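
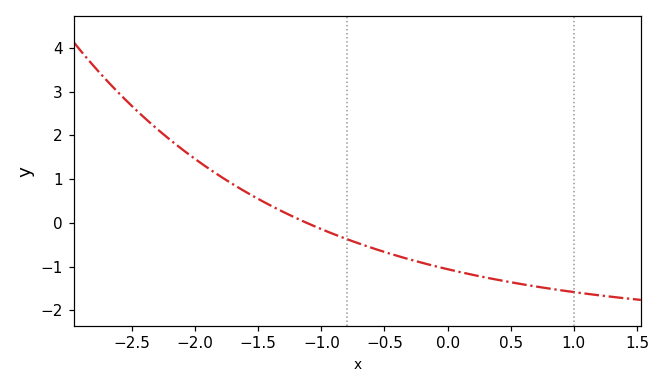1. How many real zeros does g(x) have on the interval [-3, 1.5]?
1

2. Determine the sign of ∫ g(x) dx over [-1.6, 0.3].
negative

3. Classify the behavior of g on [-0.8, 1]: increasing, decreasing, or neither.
decreasing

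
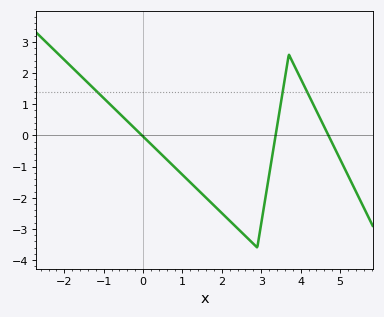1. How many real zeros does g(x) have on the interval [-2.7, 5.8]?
3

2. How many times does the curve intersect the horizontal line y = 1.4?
3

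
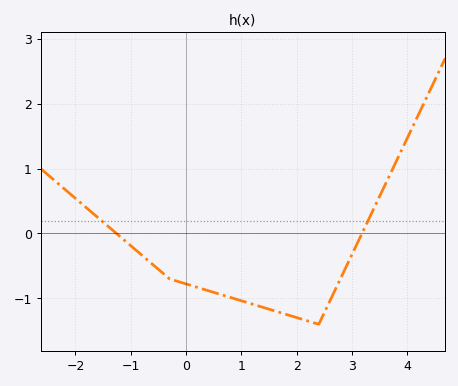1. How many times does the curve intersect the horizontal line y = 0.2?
2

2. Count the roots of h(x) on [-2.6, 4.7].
2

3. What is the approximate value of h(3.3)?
0.2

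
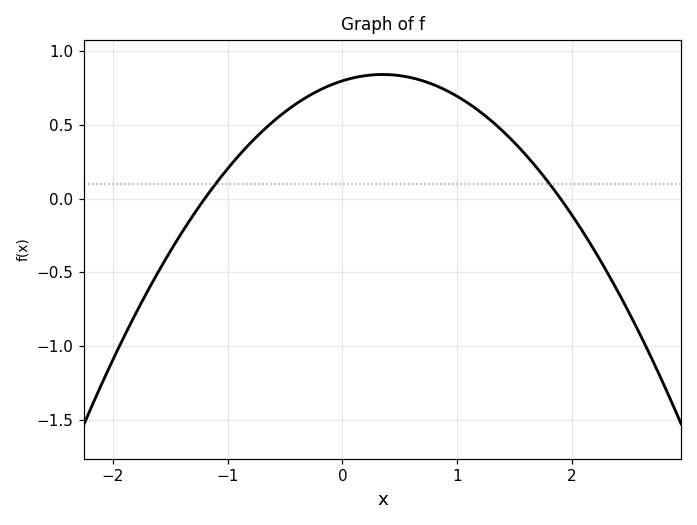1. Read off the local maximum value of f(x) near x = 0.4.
0.841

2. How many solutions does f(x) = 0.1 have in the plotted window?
2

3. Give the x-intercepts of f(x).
-1.2, 1.9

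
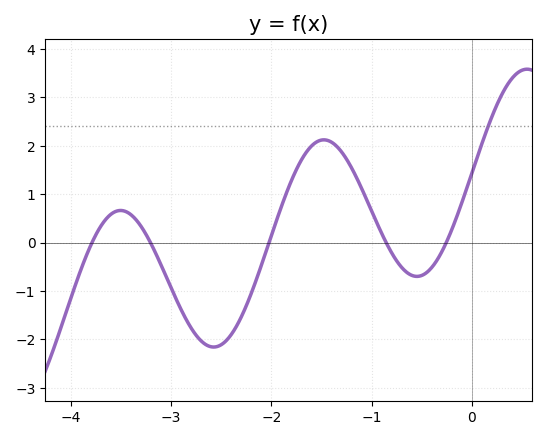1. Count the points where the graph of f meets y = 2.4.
1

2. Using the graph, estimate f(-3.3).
0.333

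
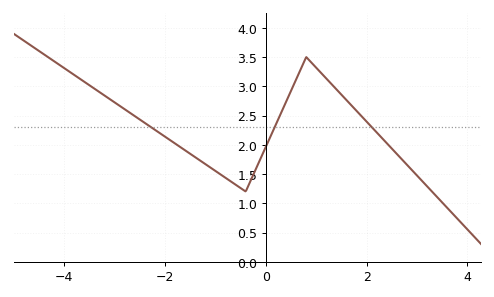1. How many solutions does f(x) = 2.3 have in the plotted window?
3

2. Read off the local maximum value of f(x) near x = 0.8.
3.5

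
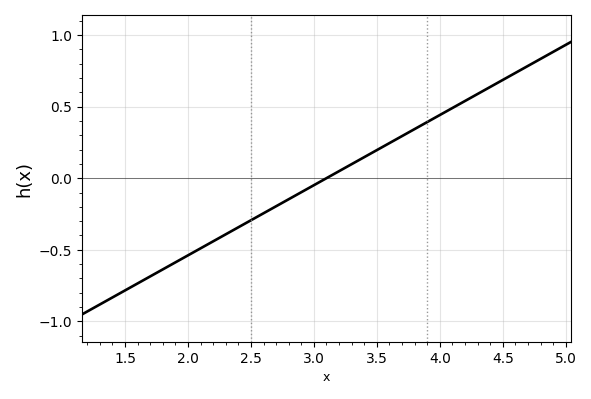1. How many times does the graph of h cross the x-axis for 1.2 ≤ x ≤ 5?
1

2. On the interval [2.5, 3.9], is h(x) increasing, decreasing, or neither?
increasing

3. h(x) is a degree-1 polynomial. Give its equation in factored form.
y = 0.49(x - 3.1)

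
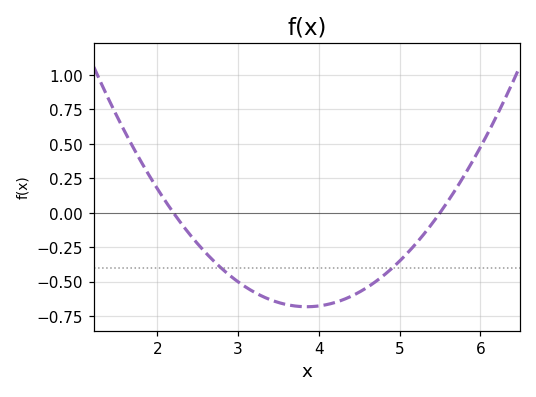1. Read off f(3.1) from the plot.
-0.54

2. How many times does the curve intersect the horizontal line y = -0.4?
2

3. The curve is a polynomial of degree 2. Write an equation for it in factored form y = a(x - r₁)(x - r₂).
y = 0.25(x - 2.2)(x - 5.5)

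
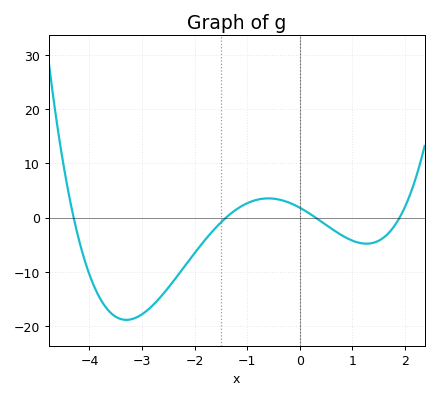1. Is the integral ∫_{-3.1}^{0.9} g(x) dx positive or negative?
negative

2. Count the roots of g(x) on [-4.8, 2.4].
4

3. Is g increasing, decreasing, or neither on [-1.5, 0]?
neither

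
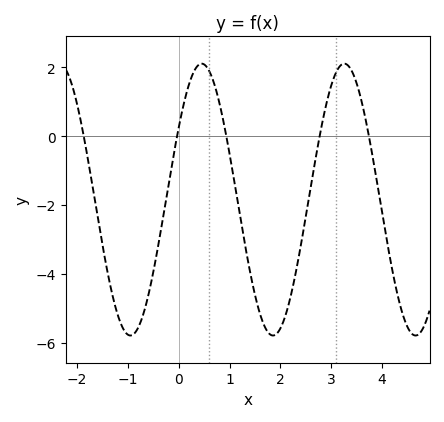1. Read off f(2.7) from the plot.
-0.6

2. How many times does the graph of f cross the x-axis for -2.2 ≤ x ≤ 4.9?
5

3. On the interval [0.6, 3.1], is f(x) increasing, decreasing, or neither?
neither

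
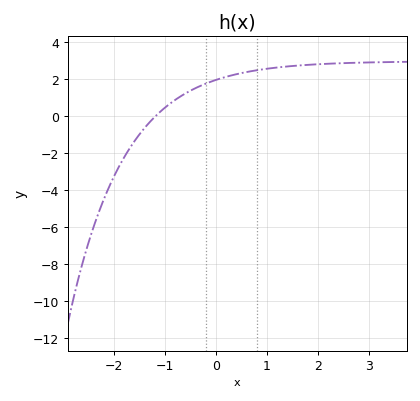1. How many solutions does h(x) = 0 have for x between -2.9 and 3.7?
1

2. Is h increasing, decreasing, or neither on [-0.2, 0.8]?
increasing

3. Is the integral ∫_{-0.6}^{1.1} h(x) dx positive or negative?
positive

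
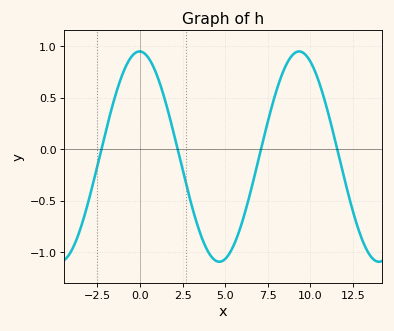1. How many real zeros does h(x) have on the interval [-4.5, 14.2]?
4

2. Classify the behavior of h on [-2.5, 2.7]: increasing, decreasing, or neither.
neither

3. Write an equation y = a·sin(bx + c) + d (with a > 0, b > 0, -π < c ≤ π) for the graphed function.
y = 1.02sin(0.67x + 1.59) - 0.07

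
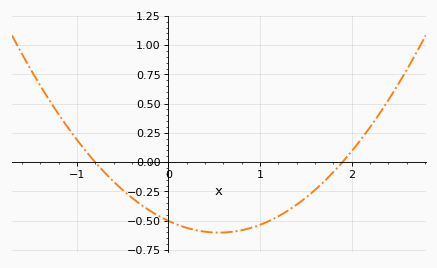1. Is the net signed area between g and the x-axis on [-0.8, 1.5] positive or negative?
negative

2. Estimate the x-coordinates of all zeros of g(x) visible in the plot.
-0.8, 1.9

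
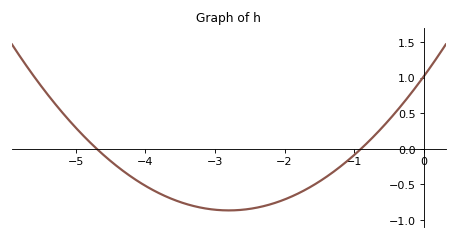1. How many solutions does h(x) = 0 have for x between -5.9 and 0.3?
2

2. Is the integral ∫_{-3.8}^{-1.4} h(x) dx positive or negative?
negative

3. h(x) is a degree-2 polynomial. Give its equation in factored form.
y = 0.24(x + 4.7)(x + 0.9)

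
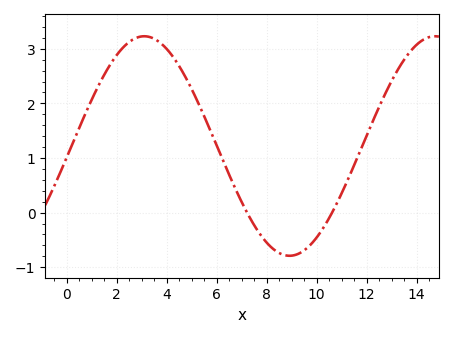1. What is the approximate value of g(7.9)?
-0.497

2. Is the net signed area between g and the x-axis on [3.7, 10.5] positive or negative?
positive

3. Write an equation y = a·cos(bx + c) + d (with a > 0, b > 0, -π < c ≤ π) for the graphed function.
y = 2.01cos(0.54x - 1.67) + 1.22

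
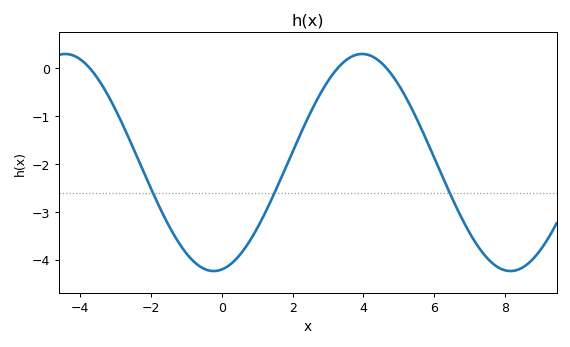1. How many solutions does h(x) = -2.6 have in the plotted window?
3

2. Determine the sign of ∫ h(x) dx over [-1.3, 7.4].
negative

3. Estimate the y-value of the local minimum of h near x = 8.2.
-4.24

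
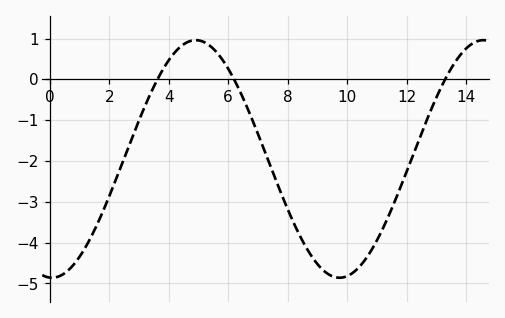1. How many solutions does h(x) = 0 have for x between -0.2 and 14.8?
3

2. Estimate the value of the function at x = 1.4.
-3.8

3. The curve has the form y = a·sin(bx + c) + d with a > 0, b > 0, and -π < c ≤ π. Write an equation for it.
y = 2.91sin(0.65x - 1.6) - 1.95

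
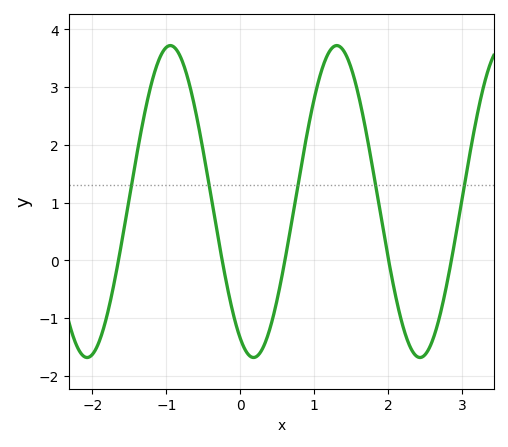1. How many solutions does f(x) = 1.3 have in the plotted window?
5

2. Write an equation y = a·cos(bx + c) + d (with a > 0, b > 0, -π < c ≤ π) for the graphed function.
y = 2.7cos(2.8x + 2.6) + 1.02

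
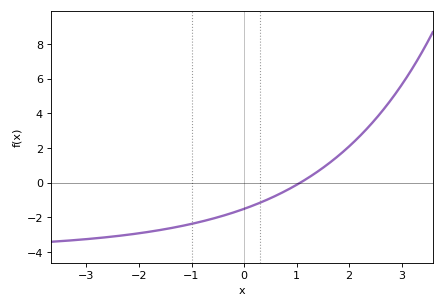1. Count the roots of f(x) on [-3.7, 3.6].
1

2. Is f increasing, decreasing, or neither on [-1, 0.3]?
increasing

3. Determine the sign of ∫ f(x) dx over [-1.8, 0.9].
negative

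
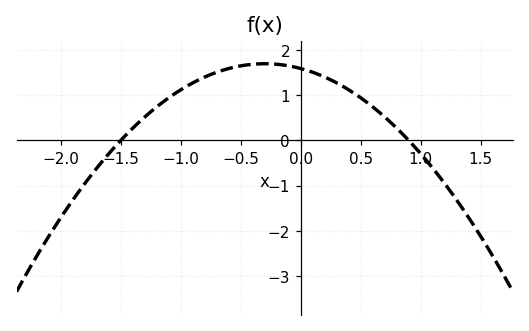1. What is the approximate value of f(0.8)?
0.271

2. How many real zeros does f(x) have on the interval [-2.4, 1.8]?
2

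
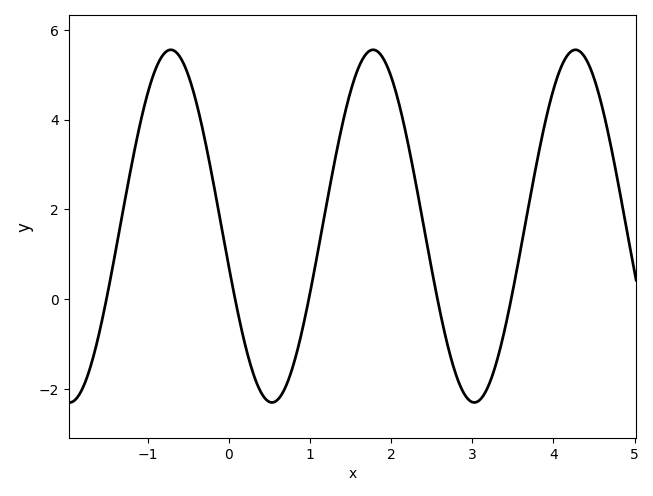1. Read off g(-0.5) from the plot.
4.99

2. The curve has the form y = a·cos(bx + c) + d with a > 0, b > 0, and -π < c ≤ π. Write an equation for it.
y = 3.92cos(2.52x + 1.8) + 1.63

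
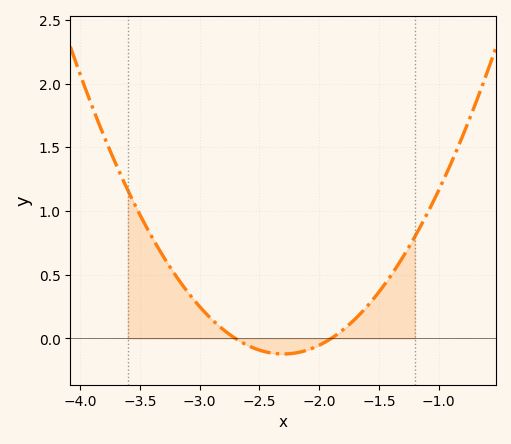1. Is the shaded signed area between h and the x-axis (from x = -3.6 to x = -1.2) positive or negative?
positive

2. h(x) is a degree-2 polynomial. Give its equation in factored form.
y = 0.76(x + 2.7)(x + 1.9)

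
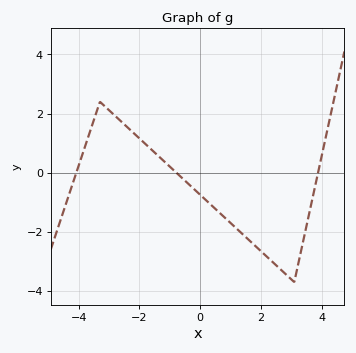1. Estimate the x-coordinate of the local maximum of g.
-3.4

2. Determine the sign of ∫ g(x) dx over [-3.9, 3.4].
negative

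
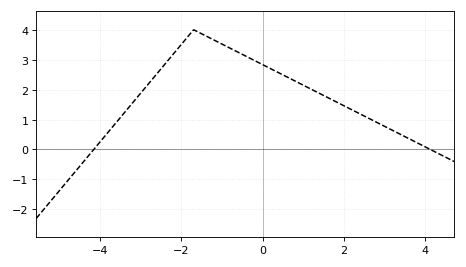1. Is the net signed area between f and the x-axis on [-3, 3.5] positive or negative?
positive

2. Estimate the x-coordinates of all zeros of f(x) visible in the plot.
-4.2, 4.2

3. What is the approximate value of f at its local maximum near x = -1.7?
4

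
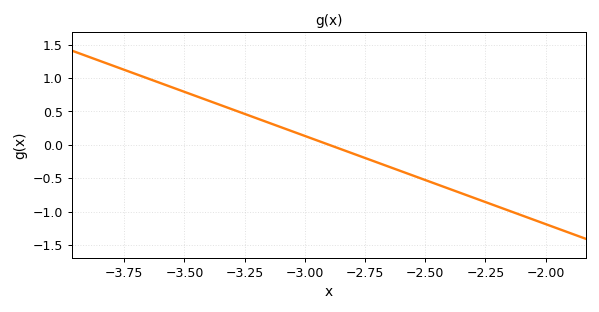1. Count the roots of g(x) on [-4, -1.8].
1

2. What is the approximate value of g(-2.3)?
-0.792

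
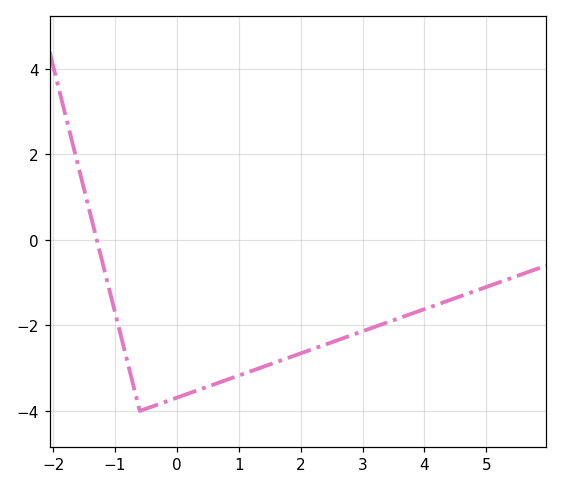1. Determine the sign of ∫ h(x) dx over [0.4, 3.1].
negative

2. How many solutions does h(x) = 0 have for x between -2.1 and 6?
1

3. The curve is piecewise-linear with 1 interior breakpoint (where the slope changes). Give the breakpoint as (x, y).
(-0.6, -4)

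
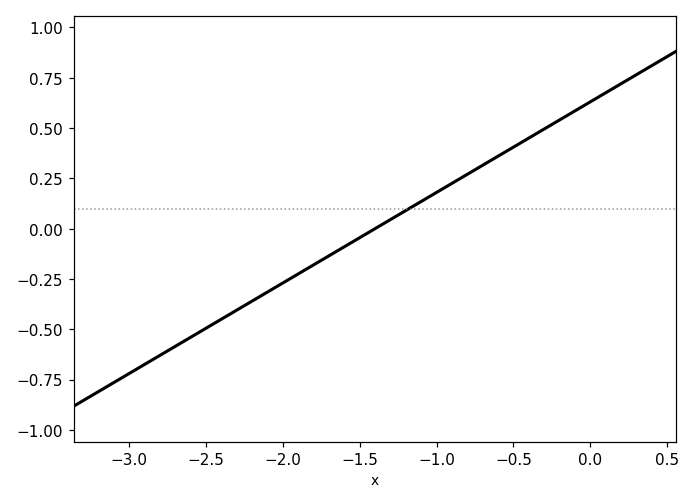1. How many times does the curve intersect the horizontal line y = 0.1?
1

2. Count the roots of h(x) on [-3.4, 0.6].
1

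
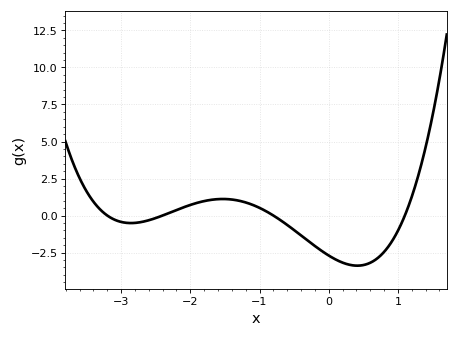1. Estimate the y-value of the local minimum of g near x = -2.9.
-0.6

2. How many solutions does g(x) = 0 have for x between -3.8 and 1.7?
4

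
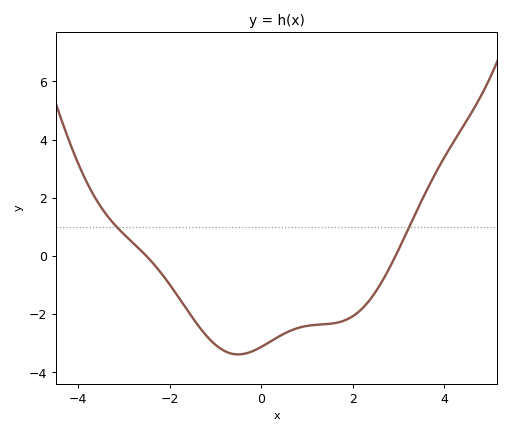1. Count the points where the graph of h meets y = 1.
2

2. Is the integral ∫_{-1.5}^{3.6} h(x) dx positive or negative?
negative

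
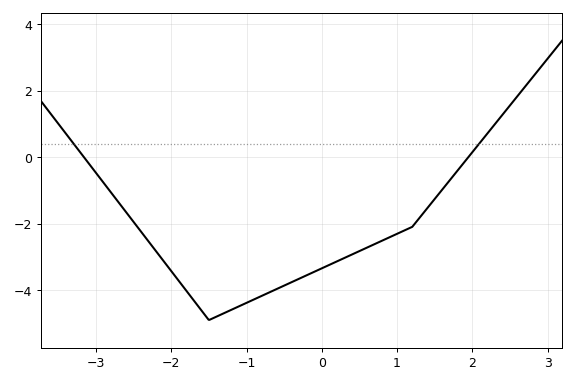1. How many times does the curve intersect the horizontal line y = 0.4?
2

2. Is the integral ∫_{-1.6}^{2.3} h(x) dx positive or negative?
negative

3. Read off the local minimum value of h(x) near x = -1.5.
-4.9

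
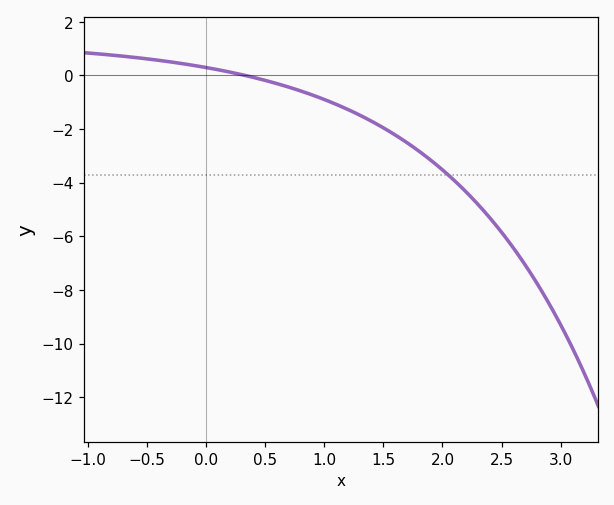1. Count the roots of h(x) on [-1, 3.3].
1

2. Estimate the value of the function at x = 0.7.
-0.441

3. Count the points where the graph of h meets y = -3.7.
1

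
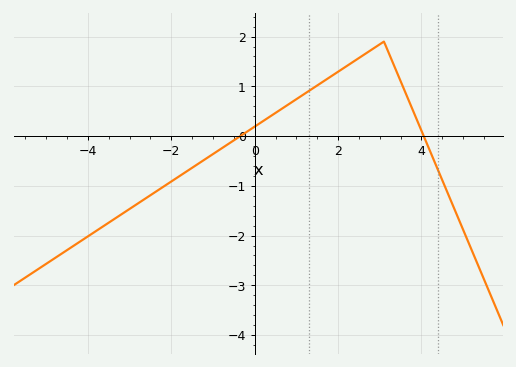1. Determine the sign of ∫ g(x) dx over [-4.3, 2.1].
negative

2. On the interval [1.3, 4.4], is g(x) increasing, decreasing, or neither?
neither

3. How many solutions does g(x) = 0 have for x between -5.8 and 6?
2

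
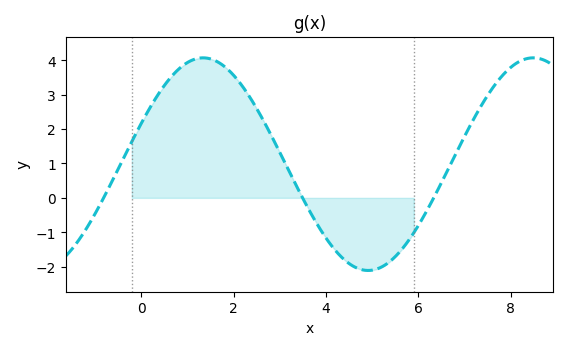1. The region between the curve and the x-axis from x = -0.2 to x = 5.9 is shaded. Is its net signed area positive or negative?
positive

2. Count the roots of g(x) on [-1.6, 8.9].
3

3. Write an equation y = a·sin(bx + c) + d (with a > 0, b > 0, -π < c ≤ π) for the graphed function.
y = 3.09sin(0.88x + 0.39) + 0.98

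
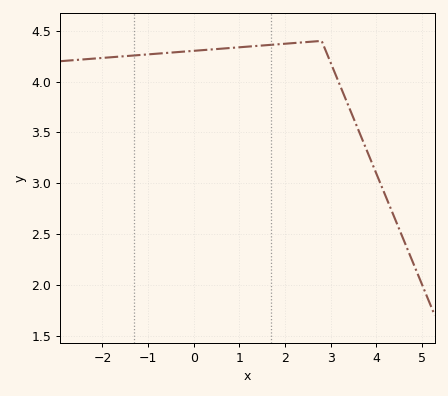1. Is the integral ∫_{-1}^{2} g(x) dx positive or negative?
positive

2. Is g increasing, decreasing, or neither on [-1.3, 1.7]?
increasing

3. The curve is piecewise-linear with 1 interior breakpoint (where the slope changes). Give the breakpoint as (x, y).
(2.8, 4.4)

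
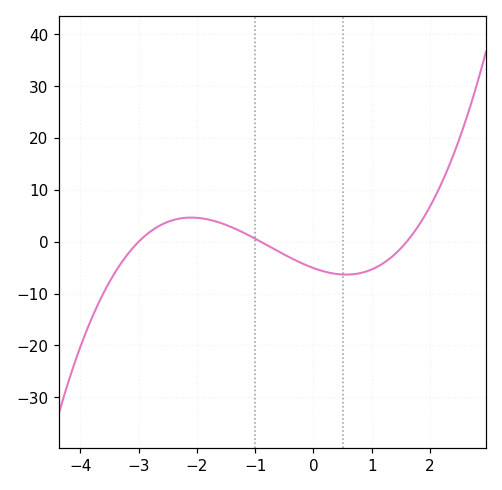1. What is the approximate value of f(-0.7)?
-1.24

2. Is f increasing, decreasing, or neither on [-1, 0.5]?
decreasing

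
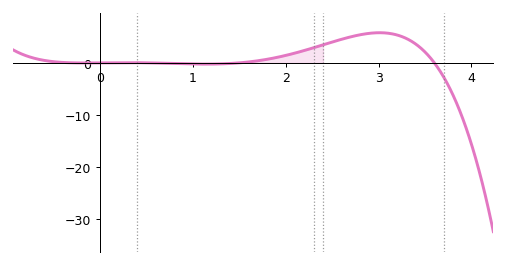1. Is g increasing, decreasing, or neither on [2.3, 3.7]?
neither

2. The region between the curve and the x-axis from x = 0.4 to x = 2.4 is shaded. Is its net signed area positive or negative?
positive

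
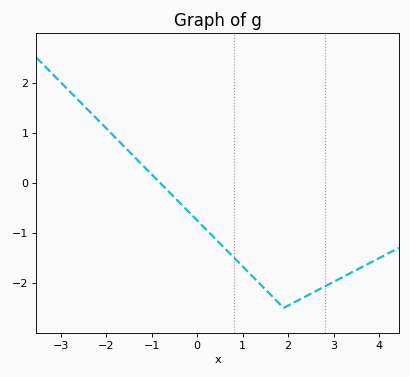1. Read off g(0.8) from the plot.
-1.49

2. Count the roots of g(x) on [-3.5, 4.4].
1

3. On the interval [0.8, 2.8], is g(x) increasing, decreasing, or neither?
neither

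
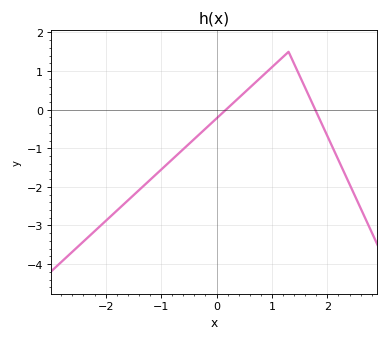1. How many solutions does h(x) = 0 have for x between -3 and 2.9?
2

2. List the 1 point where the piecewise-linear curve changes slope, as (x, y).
(1.3, 1.5)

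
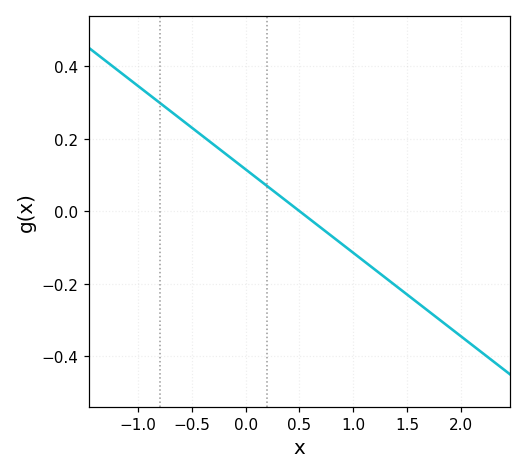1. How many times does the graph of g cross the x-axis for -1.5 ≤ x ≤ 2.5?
1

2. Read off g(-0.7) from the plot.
0.28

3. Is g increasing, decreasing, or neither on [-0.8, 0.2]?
decreasing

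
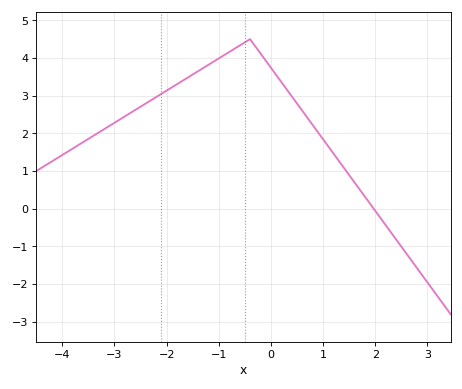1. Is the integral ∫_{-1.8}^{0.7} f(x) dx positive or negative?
positive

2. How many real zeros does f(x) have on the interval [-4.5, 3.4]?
1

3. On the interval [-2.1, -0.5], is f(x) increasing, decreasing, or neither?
increasing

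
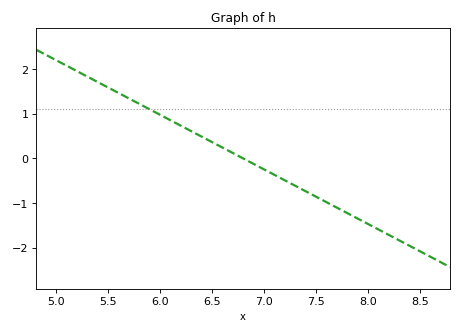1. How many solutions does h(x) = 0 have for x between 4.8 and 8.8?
1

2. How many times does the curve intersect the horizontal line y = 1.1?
1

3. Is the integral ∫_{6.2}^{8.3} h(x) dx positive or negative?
negative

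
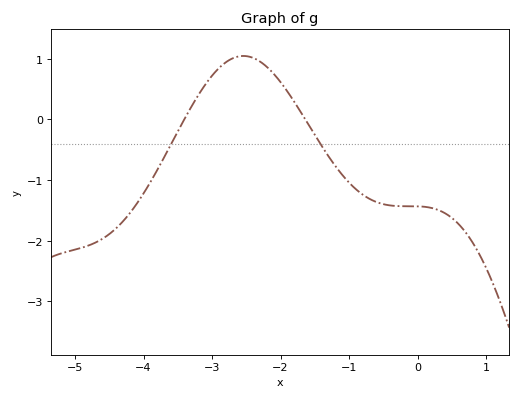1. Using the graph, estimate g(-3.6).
-0.4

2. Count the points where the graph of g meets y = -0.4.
2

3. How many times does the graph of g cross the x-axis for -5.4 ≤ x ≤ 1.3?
2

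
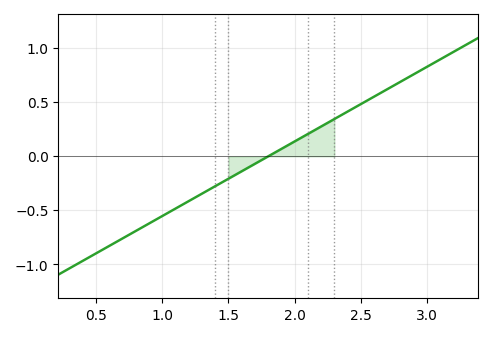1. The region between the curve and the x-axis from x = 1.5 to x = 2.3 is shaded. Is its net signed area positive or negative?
positive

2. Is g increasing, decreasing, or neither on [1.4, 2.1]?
increasing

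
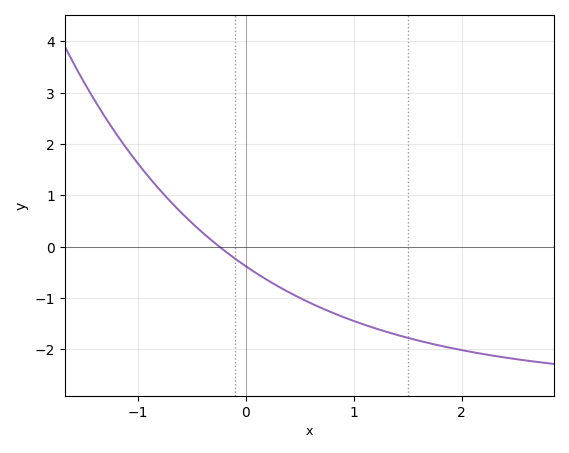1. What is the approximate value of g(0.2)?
-0.6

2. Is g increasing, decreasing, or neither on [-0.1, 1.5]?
decreasing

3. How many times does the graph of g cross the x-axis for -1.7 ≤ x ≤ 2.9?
1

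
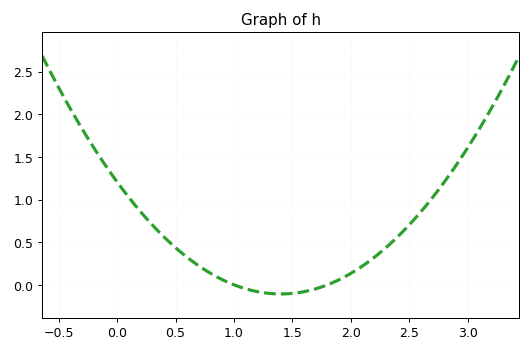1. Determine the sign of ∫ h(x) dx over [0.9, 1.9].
negative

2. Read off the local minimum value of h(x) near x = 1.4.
-0.107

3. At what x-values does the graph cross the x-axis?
1, 1.8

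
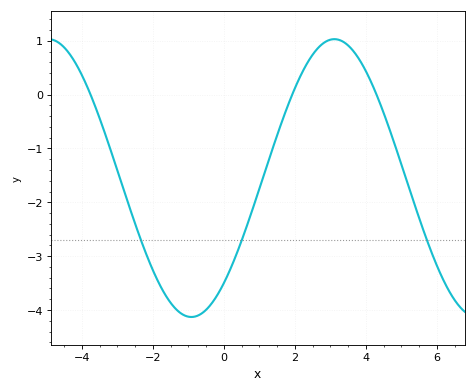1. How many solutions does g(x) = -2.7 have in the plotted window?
3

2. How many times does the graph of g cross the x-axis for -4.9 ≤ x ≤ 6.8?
3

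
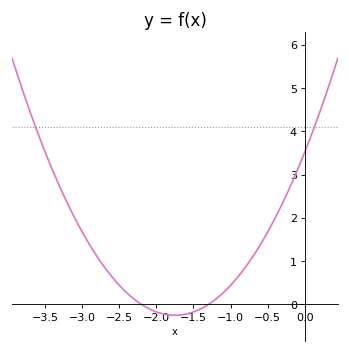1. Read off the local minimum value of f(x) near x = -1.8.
-0.2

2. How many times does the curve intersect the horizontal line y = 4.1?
2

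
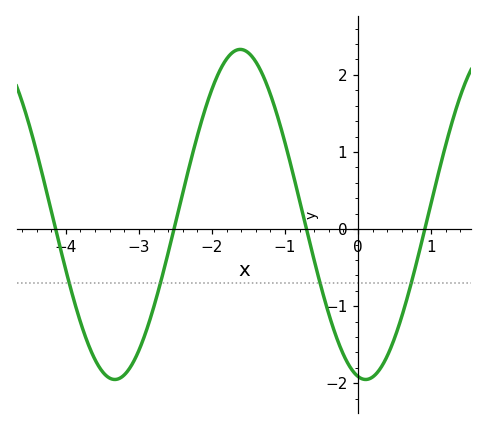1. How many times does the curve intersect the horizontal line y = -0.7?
4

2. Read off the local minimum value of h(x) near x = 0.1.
-1.9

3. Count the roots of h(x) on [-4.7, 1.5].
4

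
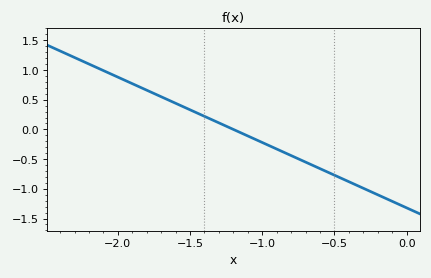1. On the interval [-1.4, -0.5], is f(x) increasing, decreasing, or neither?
decreasing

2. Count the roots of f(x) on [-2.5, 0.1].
1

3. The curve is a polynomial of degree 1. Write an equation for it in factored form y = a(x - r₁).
y = -1.1(x + 1.2)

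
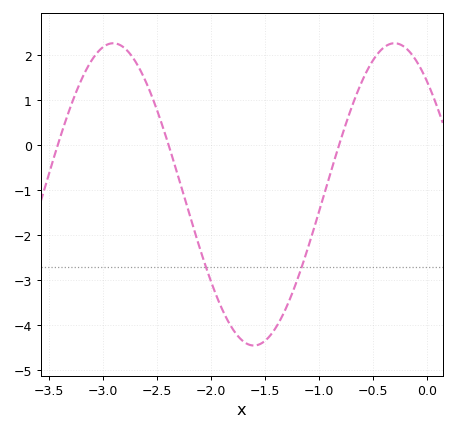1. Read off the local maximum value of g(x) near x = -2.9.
2.3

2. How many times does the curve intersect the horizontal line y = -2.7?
2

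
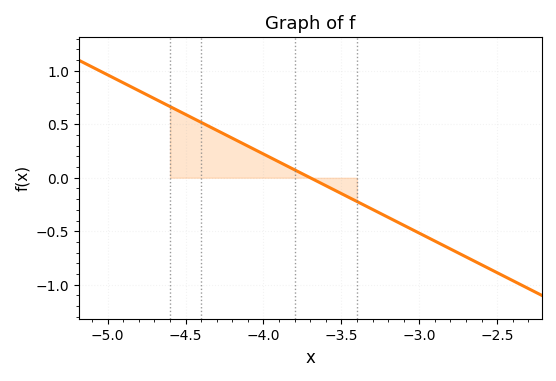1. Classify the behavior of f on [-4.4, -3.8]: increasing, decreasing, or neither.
decreasing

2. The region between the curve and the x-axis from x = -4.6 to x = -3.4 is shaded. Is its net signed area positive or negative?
positive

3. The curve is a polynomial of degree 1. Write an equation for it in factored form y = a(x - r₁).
y = -0.74(x + 3.7)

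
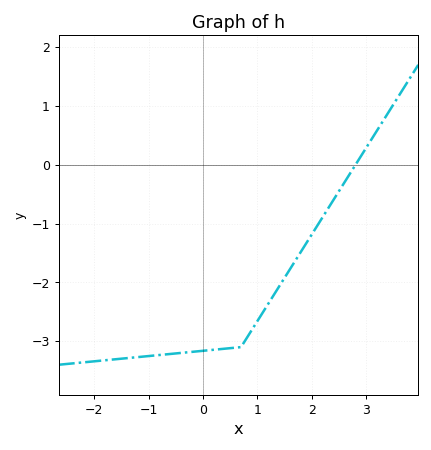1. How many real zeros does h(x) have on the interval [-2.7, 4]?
1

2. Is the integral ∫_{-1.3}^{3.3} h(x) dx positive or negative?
negative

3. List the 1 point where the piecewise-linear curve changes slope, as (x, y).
(0.7, -3.1)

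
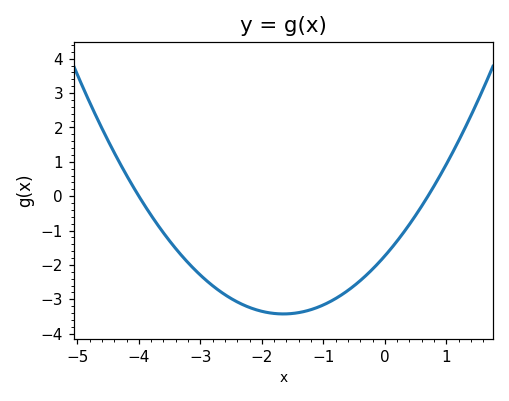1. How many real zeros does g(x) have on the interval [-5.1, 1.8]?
2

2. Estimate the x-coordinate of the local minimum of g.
-1.65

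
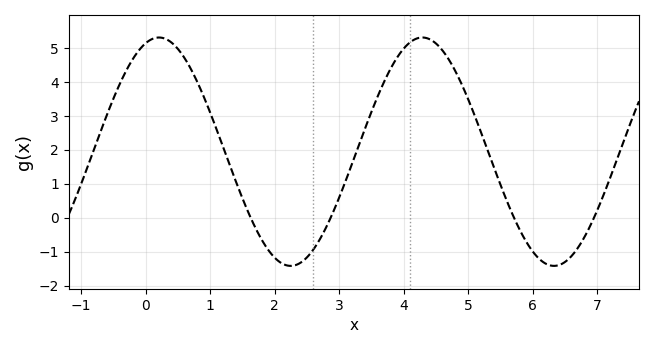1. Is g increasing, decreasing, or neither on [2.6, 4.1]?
increasing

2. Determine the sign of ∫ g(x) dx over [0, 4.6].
positive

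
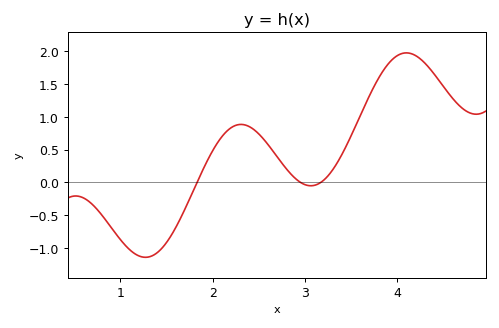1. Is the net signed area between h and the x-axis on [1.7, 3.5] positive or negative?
positive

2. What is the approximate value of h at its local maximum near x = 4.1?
1.98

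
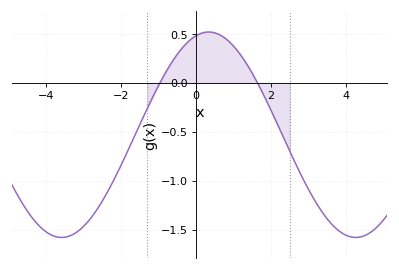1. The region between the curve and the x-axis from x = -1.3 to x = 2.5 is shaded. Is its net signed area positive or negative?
positive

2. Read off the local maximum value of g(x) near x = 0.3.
0.5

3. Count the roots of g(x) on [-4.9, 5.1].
2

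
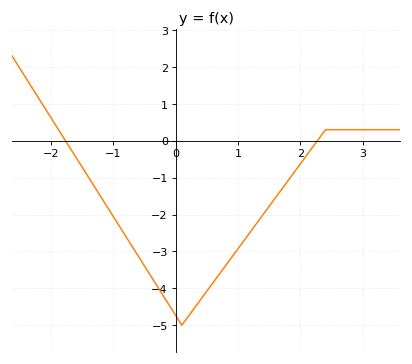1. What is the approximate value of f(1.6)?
-1.54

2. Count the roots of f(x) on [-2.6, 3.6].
2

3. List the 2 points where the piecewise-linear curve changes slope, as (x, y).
(0.1, -5); (2.4, 0.3)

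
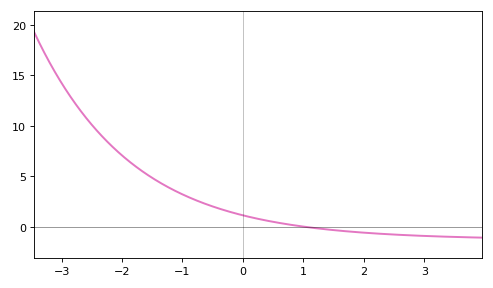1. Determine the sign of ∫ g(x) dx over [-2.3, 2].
positive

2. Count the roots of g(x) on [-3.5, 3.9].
1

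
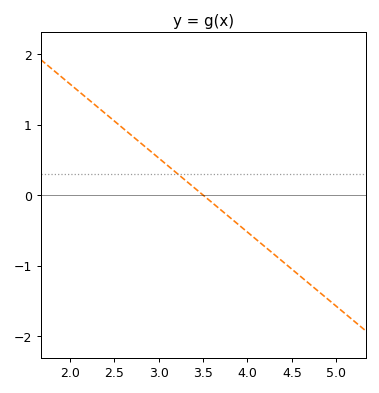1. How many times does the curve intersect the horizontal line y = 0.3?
1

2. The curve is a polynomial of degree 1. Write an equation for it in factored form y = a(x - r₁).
y = -1.05(x - 3.5)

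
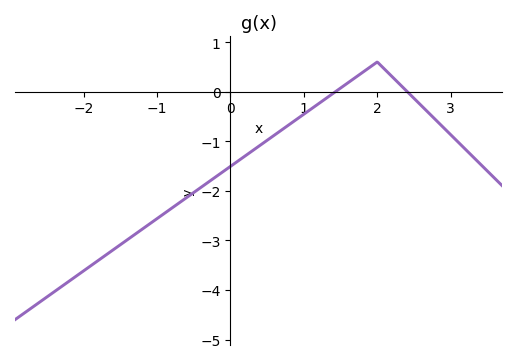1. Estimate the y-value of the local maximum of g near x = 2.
0.599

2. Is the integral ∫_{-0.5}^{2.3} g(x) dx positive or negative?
negative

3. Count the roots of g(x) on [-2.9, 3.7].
2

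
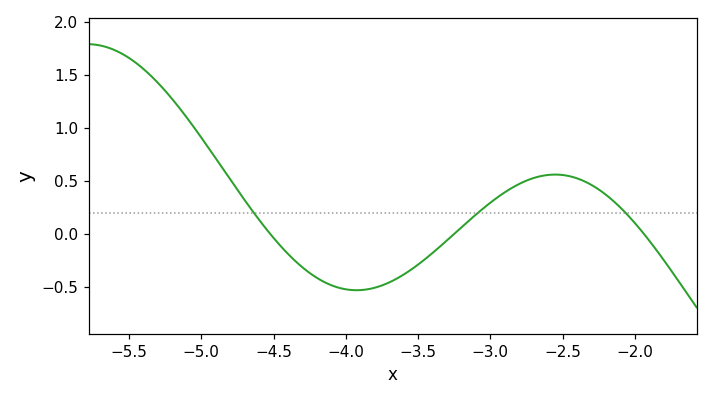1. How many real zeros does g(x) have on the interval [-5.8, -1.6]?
3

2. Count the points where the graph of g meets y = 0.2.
3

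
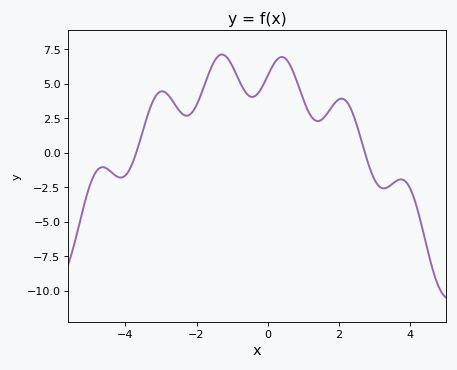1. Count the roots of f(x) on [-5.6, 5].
2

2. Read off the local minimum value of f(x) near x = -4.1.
-2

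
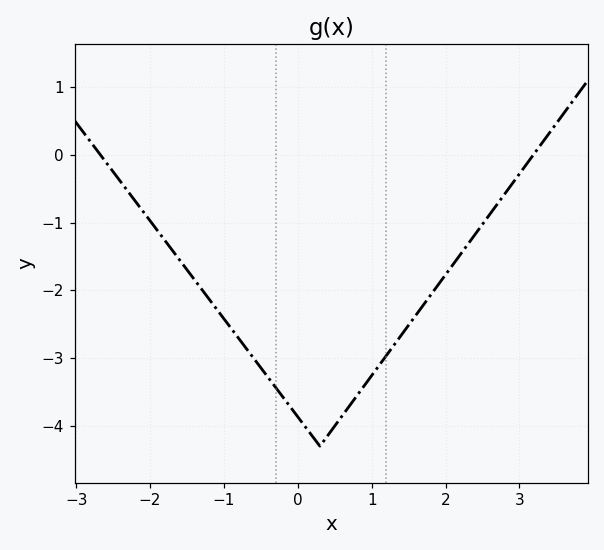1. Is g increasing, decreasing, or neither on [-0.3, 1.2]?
neither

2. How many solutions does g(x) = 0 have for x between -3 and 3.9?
2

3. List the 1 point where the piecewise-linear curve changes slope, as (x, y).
(0.3, -4.3)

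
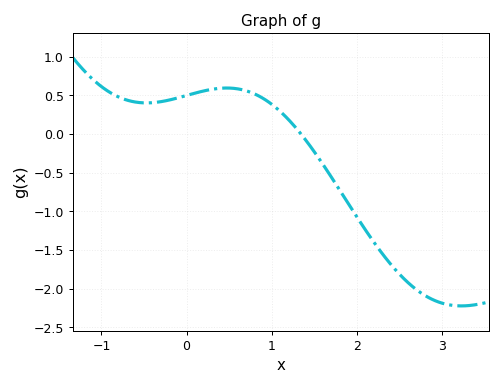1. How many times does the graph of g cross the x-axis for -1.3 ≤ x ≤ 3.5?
1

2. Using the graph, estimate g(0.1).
0.528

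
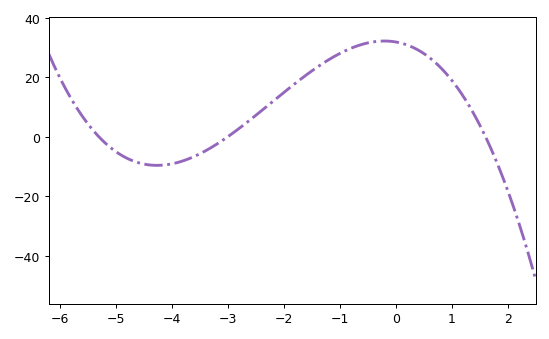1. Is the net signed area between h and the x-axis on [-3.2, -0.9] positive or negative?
positive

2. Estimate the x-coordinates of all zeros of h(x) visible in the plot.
-5.4, -3, 1.6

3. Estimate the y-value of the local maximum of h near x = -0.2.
32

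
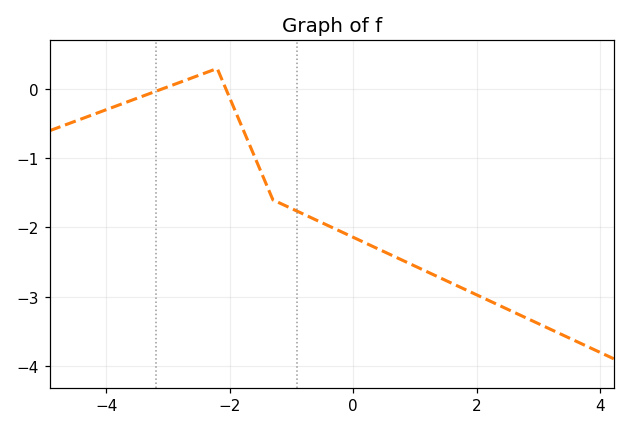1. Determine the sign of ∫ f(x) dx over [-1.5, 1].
negative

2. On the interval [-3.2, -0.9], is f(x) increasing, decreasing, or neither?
neither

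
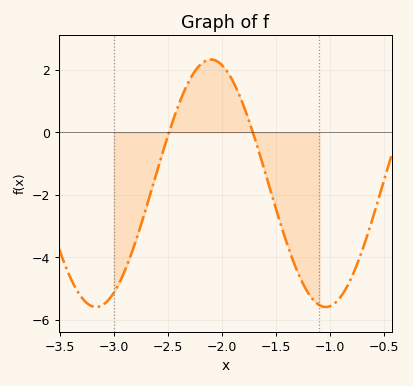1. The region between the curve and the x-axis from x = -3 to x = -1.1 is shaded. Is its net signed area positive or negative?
negative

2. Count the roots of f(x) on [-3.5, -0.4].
2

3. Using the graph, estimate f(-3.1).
-5.6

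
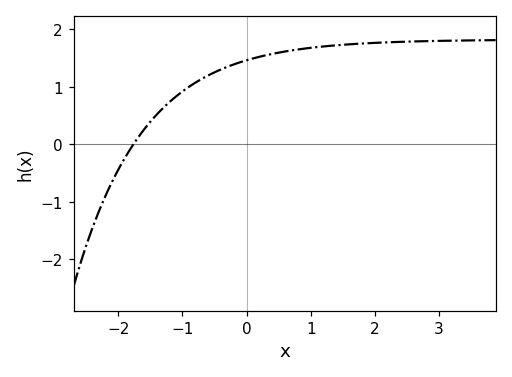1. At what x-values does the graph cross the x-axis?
-1.8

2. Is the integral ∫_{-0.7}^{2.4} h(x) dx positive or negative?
positive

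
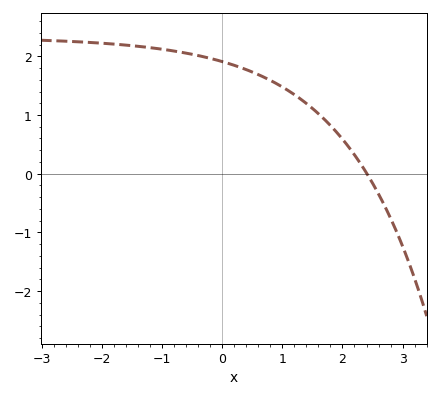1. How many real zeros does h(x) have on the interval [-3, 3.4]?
1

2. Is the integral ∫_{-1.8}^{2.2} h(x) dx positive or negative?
positive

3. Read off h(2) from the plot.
0.59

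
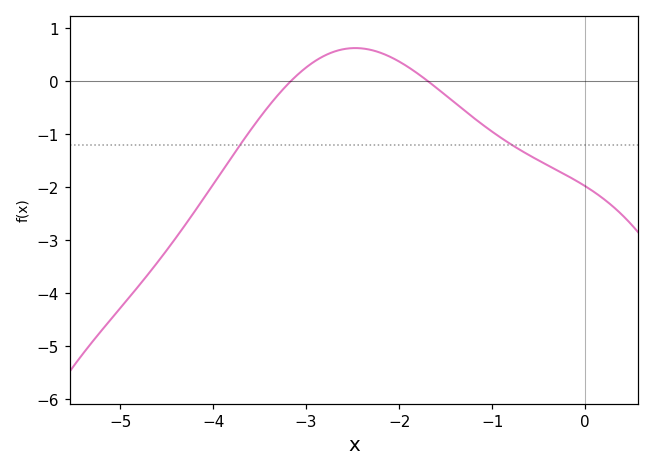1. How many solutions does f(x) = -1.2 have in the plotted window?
2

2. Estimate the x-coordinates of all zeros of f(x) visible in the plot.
-3.2, -1.7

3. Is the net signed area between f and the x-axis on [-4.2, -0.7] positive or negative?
negative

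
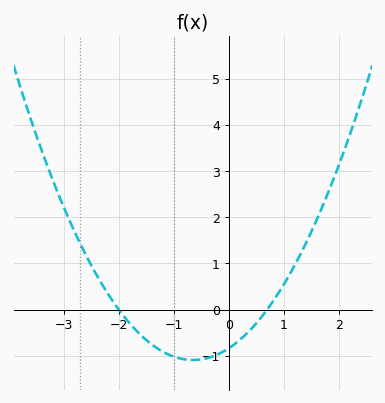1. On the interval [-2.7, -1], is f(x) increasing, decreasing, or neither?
decreasing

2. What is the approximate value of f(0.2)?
-0.7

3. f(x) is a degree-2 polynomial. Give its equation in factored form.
y = 0.6(x + 2)(x - 0.7)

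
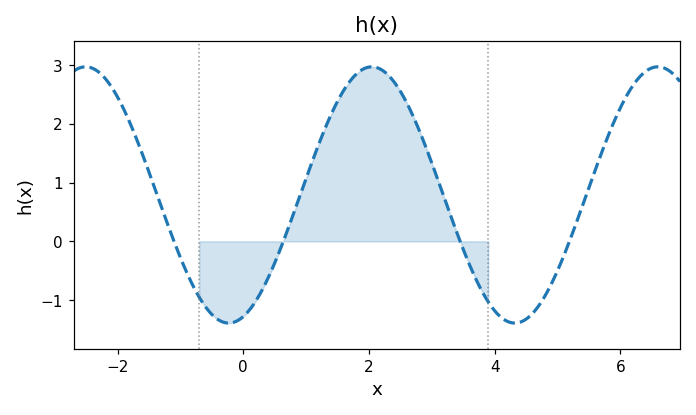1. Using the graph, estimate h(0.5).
-0.4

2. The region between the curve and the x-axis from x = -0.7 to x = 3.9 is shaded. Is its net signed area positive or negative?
positive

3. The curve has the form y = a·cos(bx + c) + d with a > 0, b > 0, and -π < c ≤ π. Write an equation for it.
y = 2.18cos(1.4x - 2.8) + 0.79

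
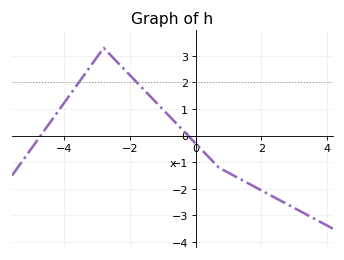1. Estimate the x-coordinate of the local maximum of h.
-2.8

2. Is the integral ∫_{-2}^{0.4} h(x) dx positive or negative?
positive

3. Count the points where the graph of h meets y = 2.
2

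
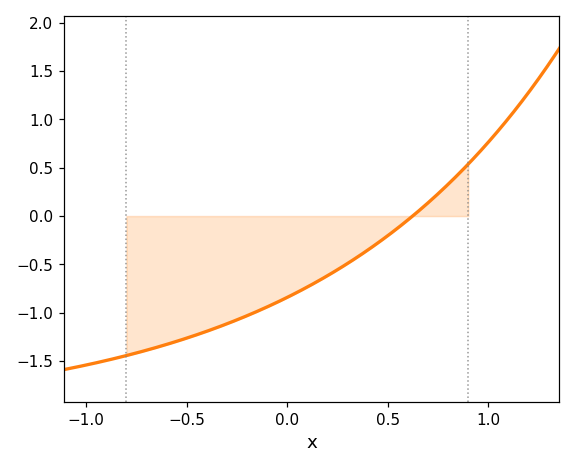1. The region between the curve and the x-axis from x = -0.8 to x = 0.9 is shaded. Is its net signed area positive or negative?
negative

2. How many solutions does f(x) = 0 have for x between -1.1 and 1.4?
1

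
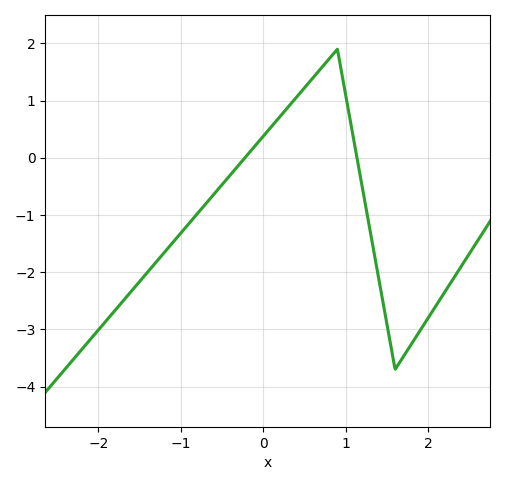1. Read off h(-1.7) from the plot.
-2.5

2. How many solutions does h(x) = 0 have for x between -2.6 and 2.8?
2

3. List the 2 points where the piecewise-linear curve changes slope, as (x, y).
(0.9, 1.9); (1.6, -3.7)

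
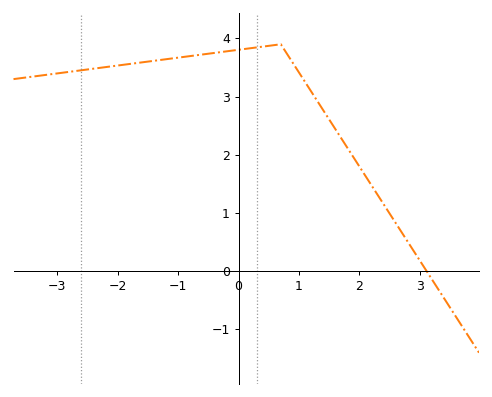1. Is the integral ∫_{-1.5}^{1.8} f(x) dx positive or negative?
positive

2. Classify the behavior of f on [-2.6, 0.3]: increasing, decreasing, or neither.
increasing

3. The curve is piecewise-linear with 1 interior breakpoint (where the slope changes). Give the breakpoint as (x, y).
(0.7, 3.9)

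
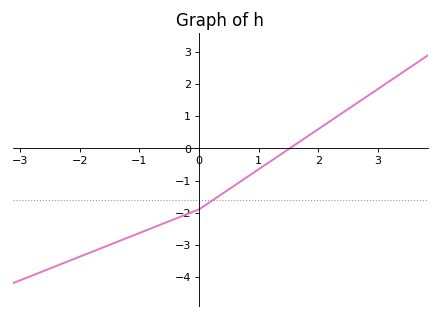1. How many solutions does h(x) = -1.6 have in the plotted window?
1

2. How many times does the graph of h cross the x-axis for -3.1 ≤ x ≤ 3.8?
1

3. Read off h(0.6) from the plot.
-1.1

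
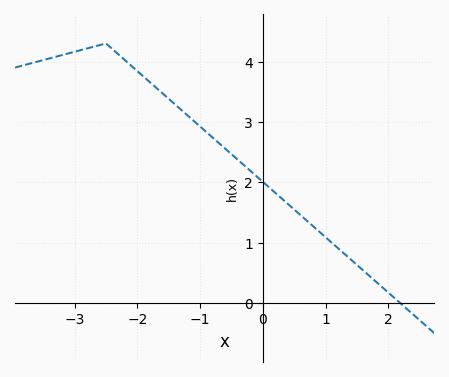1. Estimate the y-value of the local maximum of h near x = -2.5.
4.3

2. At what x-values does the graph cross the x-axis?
2.18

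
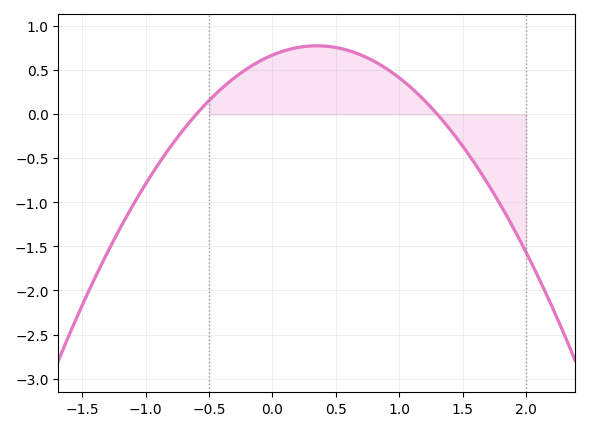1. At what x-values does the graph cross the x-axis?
-0.6, 1.3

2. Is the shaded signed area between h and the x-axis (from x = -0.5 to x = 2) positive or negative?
positive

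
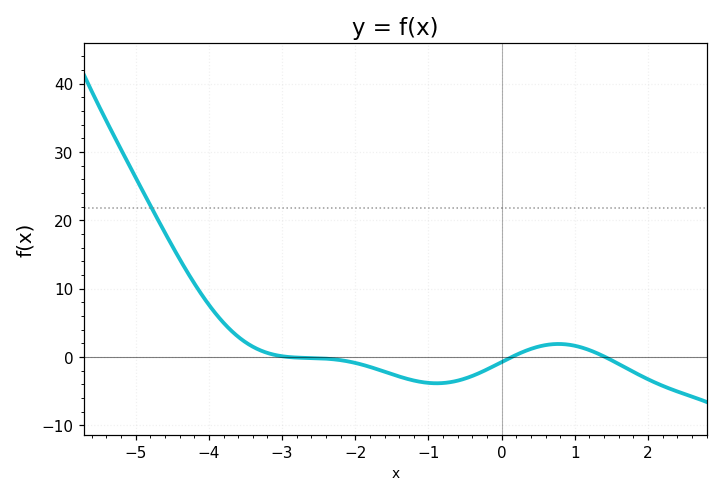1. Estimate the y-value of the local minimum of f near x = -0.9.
-4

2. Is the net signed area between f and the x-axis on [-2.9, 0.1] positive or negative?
negative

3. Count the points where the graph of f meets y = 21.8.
1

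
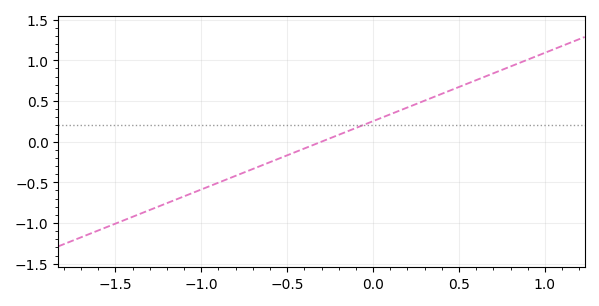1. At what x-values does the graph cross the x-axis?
-0.3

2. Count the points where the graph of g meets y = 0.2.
1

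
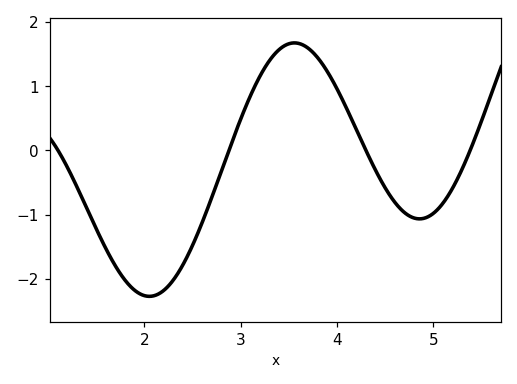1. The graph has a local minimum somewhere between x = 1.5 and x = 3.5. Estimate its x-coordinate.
2.1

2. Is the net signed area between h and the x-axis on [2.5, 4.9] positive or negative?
positive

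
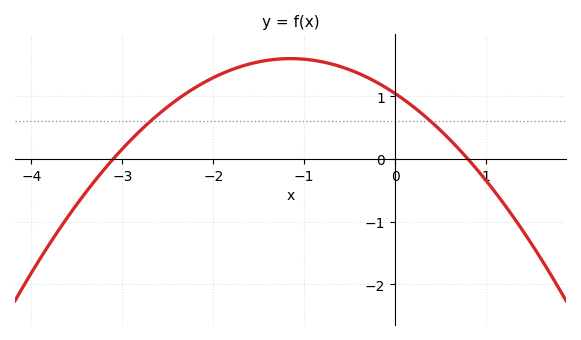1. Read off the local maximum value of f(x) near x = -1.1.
1.6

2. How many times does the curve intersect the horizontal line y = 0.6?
2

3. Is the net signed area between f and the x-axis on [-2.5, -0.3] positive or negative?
positive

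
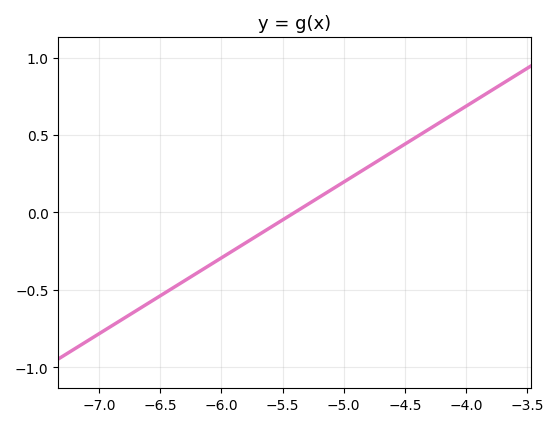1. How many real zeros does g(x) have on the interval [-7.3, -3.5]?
1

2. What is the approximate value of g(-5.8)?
-0.2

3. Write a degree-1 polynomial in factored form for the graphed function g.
y = 0.49(x + 5.4)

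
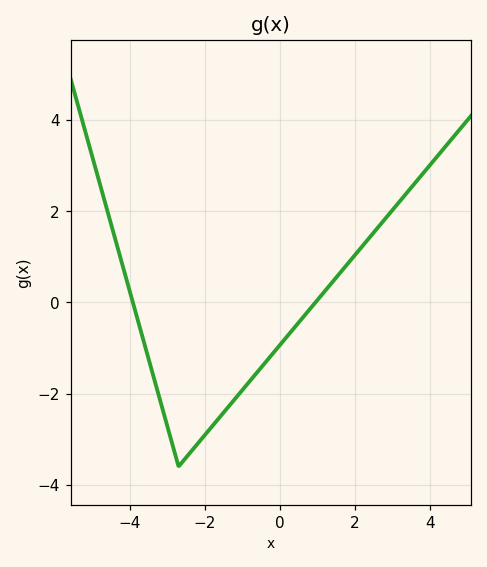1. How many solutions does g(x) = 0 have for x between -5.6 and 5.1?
2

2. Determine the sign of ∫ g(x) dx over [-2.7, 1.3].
negative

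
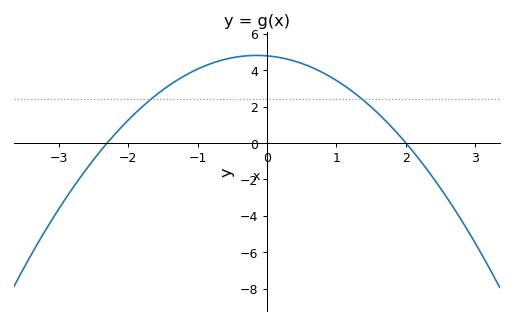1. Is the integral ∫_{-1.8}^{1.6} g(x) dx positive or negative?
positive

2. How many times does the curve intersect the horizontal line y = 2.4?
2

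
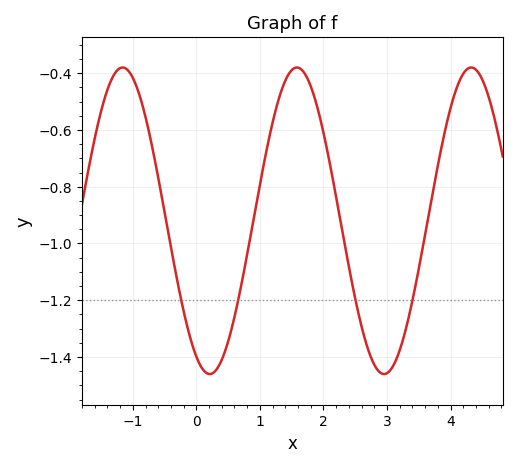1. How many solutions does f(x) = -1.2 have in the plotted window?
4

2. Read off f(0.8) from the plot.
-1.04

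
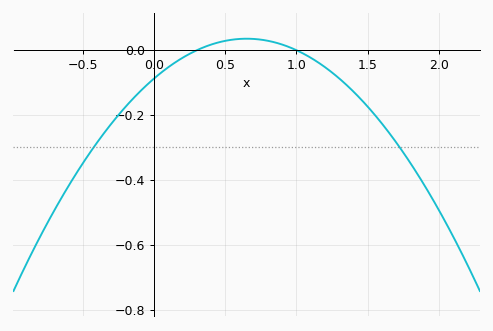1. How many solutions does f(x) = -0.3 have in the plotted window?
2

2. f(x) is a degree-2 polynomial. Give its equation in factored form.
y = -0.29(x - 0.3)(x - 1)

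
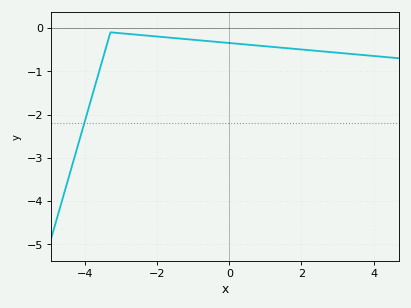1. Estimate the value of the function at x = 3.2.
-0.6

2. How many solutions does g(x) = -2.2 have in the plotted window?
1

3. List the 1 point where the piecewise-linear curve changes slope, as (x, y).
(-3.3, -0.1)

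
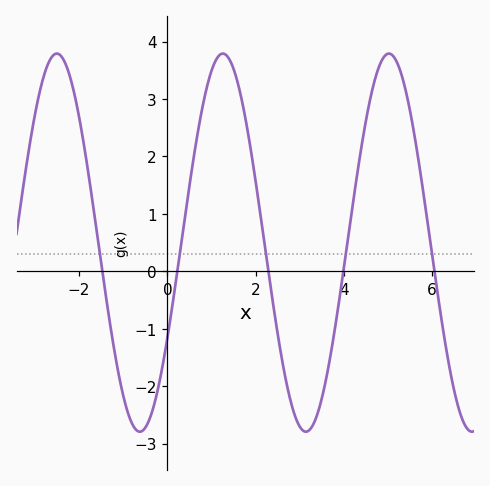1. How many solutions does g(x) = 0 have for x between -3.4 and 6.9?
5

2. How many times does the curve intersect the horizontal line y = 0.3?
5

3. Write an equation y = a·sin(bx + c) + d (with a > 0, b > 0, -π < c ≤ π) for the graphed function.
y = 3.29sin(1.67x - 0.53) + 0.5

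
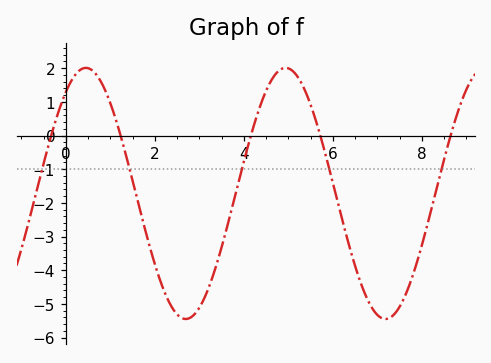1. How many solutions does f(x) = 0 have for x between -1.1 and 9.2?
5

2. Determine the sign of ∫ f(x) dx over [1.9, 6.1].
negative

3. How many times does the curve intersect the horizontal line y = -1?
5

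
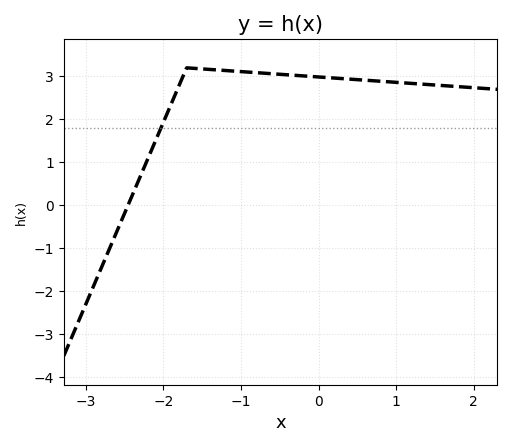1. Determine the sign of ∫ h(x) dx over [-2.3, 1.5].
positive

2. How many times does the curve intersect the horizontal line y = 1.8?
1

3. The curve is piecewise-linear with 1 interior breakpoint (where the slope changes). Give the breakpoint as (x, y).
(-1.7, 3.2)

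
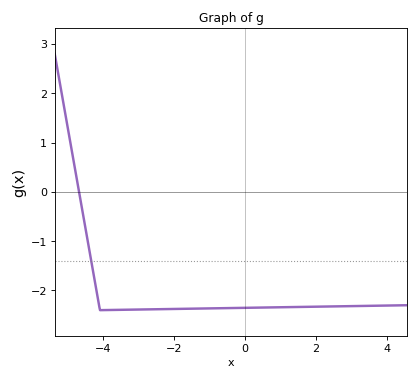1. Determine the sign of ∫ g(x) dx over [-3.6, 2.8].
negative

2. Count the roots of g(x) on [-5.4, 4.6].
1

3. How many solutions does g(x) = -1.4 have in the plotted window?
1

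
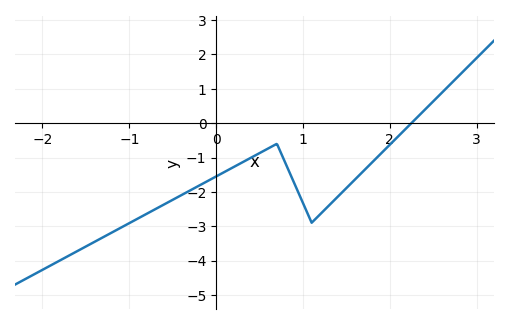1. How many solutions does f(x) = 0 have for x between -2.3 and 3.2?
1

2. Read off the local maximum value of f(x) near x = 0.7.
-0.603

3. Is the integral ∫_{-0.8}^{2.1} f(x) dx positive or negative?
negative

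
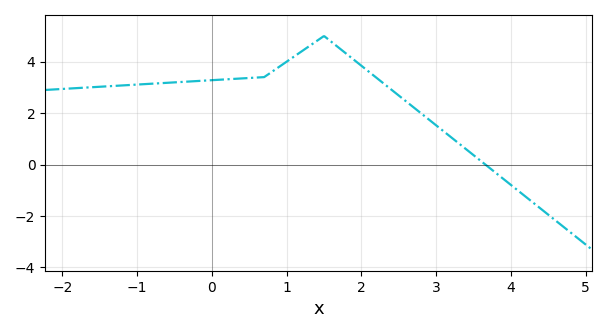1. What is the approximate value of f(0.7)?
3.4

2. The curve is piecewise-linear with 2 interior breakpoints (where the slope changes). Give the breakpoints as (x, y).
(0.7, 3.4); (1.5, 5)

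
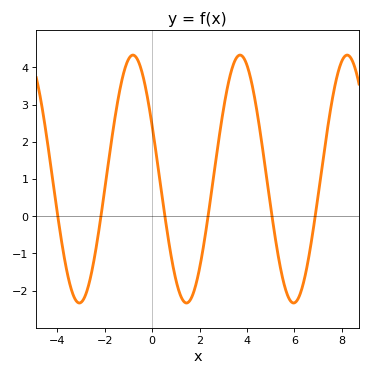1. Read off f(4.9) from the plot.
0.713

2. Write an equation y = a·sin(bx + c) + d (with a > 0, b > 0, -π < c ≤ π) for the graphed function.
y = 3.33sin(1.39x + 2.7) + 1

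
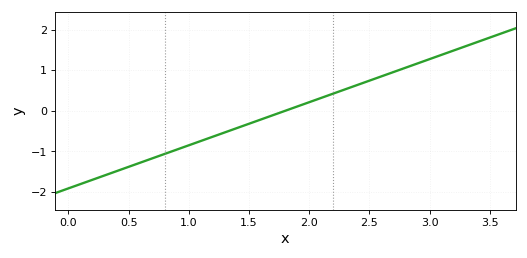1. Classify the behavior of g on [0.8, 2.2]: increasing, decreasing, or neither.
increasing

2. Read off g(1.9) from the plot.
0.1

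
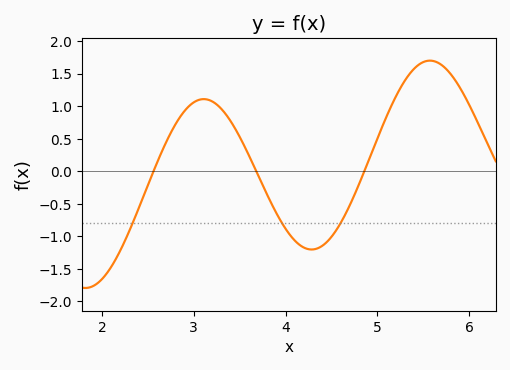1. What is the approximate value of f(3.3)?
0.957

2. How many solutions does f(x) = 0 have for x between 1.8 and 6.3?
3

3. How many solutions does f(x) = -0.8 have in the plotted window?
3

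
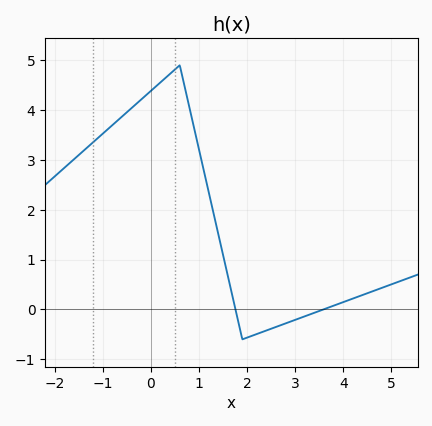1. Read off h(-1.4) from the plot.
3.2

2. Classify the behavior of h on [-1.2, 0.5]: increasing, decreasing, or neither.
increasing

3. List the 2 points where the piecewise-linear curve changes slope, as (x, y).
(0.6, 4.9); (1.9, -0.6)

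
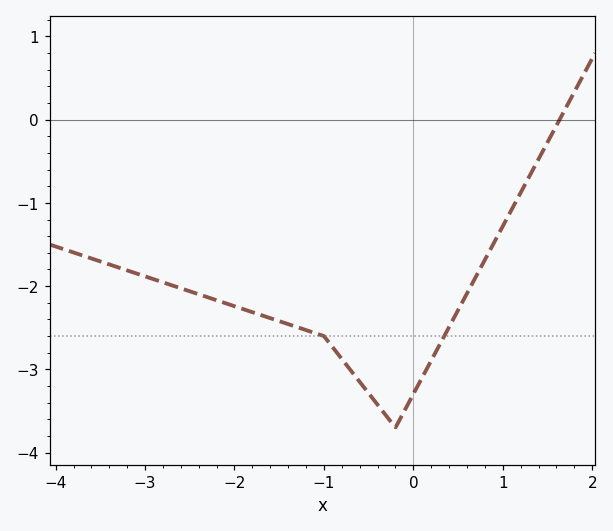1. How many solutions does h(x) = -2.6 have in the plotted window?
2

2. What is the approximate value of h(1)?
-1.28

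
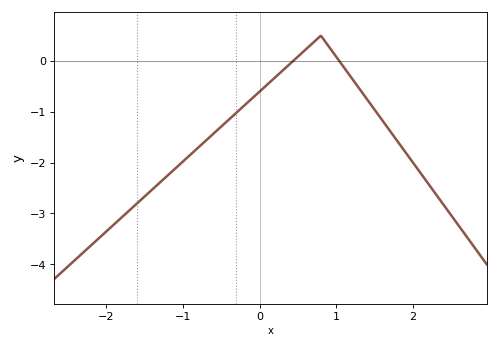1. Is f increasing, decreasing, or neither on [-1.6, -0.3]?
increasing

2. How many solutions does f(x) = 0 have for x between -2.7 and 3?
2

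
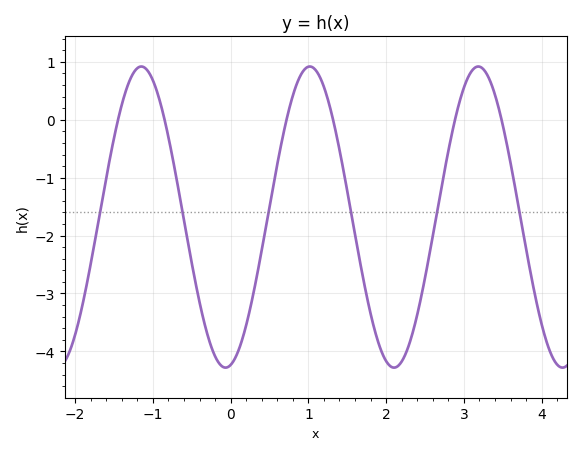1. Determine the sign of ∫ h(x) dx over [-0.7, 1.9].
negative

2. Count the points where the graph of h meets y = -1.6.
6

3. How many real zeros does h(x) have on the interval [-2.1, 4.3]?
6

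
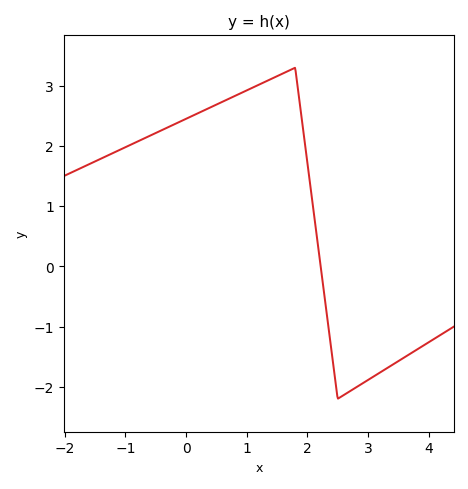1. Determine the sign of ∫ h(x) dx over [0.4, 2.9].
positive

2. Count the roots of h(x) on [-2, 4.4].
1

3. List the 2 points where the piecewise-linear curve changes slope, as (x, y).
(1.8, 3.3); (2.5, -2.2)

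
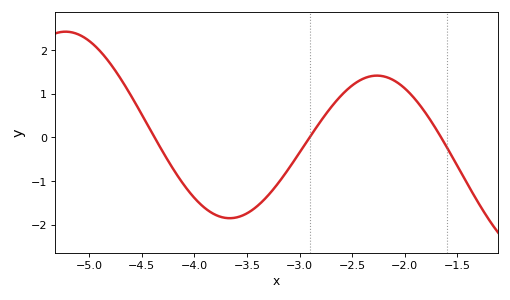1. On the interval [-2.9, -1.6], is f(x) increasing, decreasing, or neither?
neither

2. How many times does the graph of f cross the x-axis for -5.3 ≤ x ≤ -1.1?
3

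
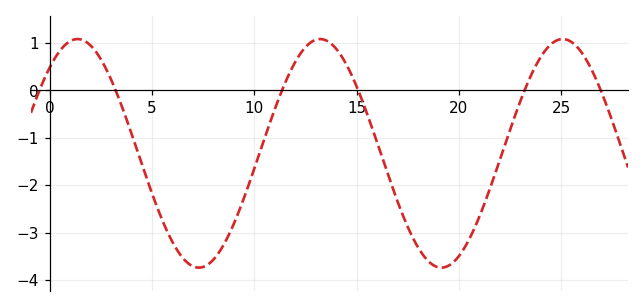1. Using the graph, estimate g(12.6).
1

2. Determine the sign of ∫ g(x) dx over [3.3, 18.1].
negative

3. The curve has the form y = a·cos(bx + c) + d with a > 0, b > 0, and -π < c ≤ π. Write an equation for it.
y = 2.41cos(0.53x - 0.72) - 1.33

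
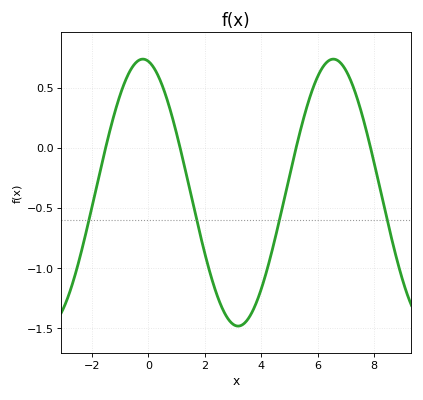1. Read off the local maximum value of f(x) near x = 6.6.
0.75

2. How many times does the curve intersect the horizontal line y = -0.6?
4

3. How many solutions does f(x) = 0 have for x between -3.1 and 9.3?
4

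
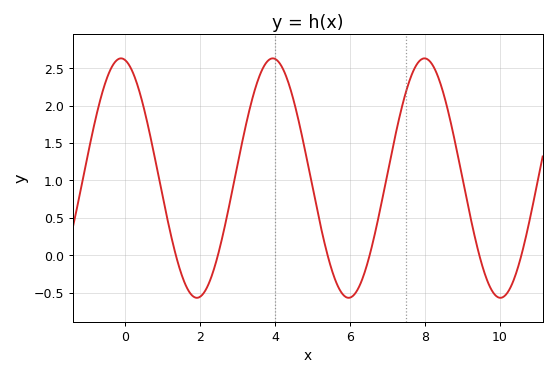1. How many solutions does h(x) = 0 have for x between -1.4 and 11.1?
6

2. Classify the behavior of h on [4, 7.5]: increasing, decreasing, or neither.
neither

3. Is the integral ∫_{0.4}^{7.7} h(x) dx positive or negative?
positive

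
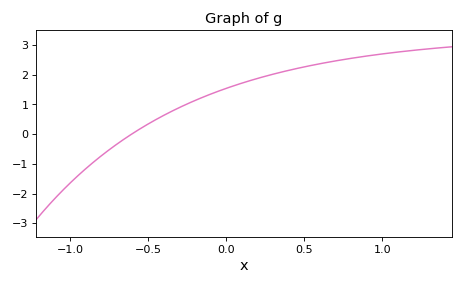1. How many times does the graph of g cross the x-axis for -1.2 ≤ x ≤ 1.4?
1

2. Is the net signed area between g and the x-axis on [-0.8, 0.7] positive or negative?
positive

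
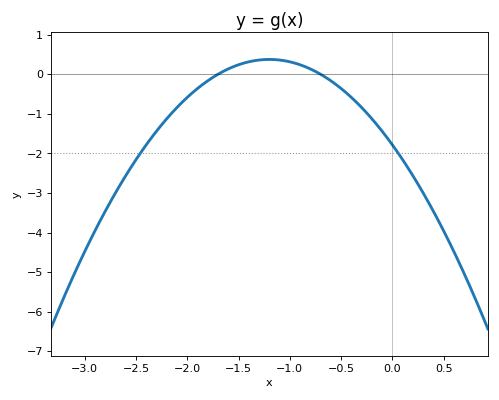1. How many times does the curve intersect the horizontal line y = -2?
2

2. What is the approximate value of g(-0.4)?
-0.6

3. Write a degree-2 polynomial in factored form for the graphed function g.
y = -1.5(x + 1.7)(x + 0.7)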